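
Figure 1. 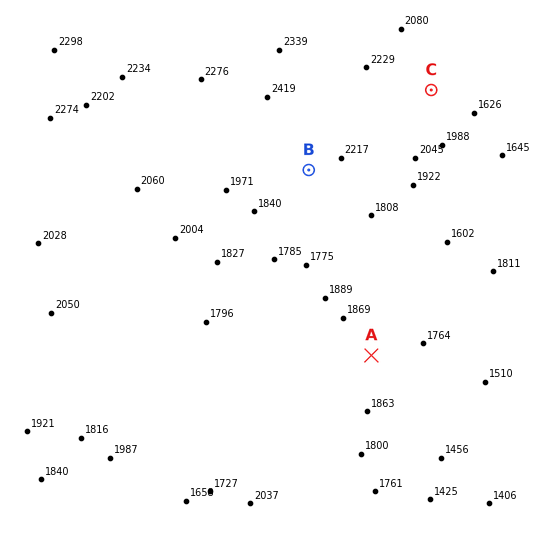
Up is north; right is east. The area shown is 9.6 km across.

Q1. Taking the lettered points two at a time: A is below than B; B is above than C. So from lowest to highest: A C B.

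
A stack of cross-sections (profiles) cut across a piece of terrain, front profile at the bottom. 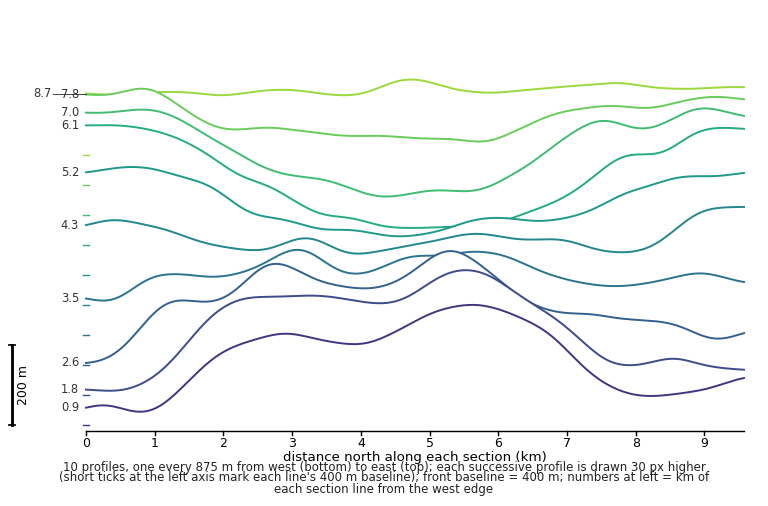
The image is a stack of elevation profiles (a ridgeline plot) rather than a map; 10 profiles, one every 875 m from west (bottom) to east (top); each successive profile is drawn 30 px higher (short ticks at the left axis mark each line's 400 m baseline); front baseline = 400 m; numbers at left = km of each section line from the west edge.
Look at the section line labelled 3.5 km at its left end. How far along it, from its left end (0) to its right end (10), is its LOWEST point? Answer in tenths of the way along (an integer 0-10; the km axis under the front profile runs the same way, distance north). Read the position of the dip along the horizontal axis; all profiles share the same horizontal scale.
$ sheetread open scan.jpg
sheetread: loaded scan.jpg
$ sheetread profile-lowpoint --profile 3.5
0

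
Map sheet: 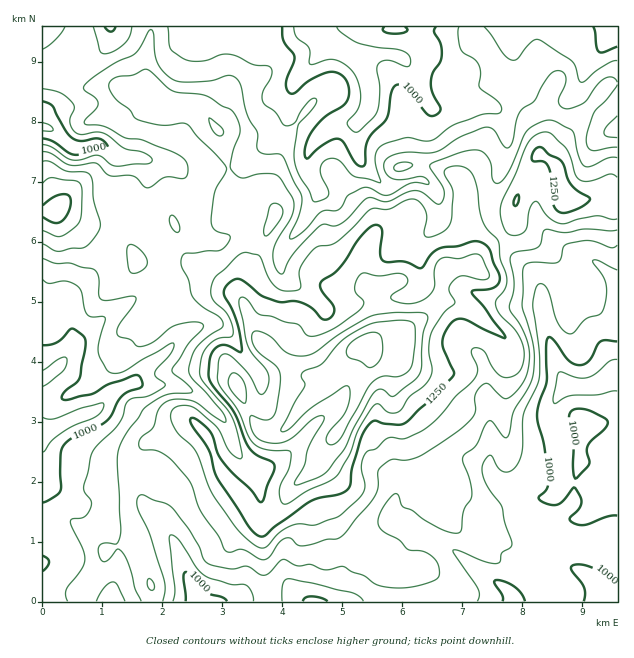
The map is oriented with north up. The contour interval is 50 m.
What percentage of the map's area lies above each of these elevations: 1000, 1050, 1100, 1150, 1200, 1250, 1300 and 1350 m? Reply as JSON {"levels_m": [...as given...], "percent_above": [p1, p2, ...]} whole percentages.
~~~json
{"levels_m": [1000, 1050, 1100, 1150, 1200, 1250, 1300, 1350], "percent_above": [90, 73, 54, 35, 24, 14, 8, 5]}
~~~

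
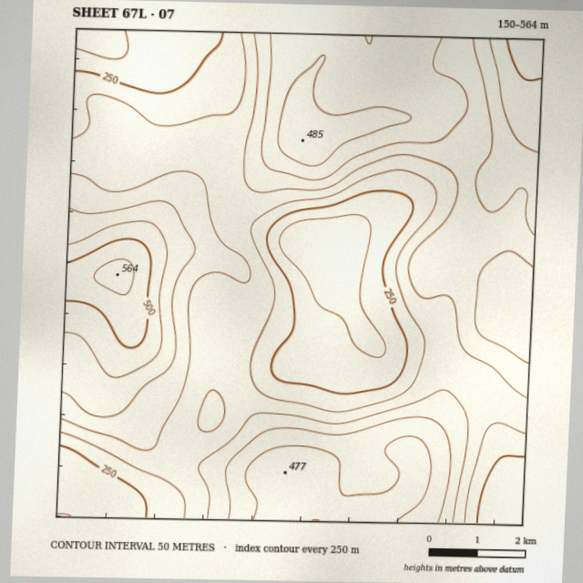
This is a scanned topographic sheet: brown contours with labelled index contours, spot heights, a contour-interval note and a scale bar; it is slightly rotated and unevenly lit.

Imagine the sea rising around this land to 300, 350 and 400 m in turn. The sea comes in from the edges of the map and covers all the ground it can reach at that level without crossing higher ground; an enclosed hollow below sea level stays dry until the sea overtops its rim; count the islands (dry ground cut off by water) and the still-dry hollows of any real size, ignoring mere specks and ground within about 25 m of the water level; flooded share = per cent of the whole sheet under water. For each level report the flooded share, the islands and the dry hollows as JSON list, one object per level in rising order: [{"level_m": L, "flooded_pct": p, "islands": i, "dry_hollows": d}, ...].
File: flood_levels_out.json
[{"level_m": 300, "flooded_pct": 14, "islands": 0, "dry_hollows": 1}, {"level_m": 350, "flooded_pct": 52, "islands": 0, "dry_hollows": 0}, {"level_m": 400, "flooded_pct": 70, "islands": 0, "dry_hollows": 0}]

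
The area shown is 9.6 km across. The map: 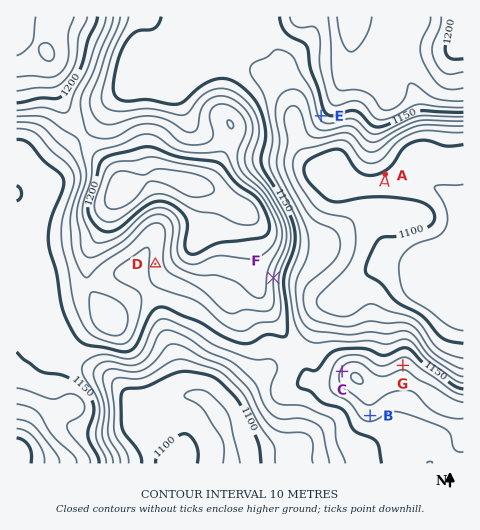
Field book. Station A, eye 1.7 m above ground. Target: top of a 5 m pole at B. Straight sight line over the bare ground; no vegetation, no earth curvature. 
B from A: hidden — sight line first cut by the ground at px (374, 353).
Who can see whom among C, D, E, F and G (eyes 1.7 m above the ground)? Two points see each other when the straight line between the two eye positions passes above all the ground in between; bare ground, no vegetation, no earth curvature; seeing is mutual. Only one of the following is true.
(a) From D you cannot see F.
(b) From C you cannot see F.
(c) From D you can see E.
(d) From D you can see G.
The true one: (a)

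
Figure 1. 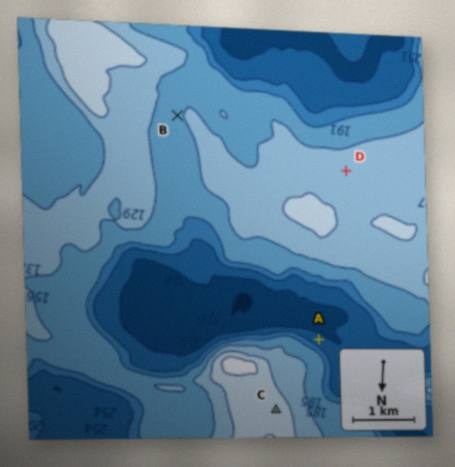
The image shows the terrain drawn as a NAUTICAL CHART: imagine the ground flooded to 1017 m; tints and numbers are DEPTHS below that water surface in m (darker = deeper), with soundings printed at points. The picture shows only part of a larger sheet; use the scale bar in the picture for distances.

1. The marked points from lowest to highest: A B D C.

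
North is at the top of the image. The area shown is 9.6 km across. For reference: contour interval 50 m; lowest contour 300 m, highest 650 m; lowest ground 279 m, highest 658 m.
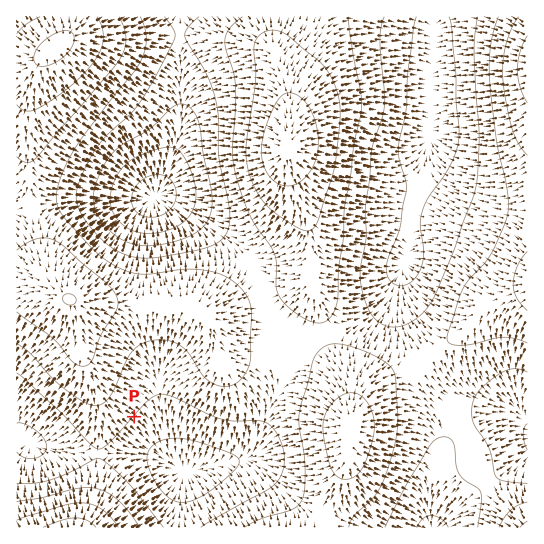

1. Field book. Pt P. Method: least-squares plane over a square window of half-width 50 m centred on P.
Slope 5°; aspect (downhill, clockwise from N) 132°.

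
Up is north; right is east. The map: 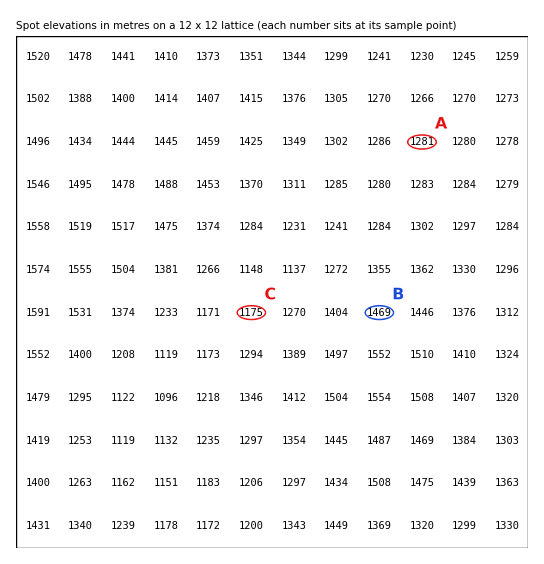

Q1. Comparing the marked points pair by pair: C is lower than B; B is higher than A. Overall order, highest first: B A C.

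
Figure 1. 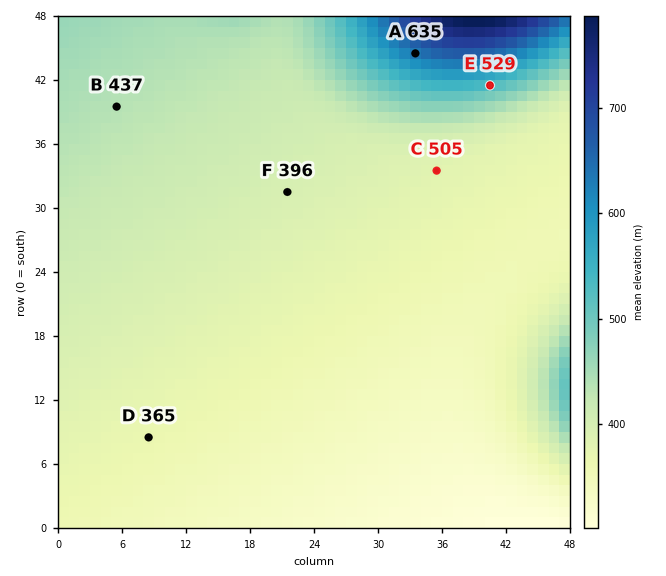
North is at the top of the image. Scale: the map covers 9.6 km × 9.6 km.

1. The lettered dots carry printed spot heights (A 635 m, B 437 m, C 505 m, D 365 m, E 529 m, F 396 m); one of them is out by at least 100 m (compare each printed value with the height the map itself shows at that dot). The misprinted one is C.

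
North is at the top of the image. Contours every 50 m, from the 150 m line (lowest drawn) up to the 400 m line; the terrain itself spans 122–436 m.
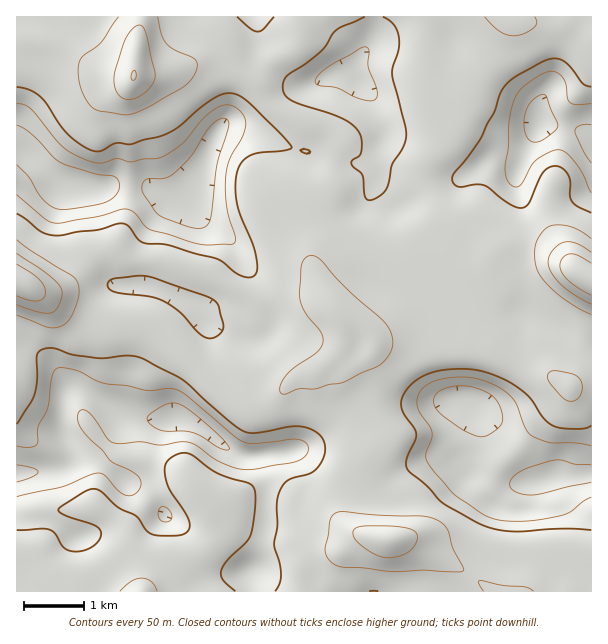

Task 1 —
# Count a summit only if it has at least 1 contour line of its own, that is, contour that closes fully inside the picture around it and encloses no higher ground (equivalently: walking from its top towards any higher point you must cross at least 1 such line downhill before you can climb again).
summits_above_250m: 4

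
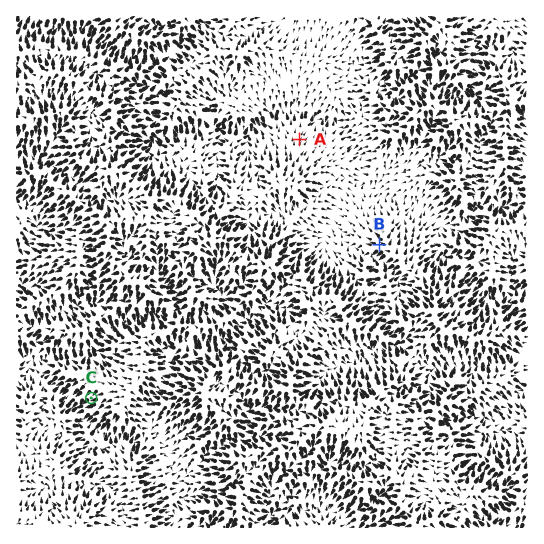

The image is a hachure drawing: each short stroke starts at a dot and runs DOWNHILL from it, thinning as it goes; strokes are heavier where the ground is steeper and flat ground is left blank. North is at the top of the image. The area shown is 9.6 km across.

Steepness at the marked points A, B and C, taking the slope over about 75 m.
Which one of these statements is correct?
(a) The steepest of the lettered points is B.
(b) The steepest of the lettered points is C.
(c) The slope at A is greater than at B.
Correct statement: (b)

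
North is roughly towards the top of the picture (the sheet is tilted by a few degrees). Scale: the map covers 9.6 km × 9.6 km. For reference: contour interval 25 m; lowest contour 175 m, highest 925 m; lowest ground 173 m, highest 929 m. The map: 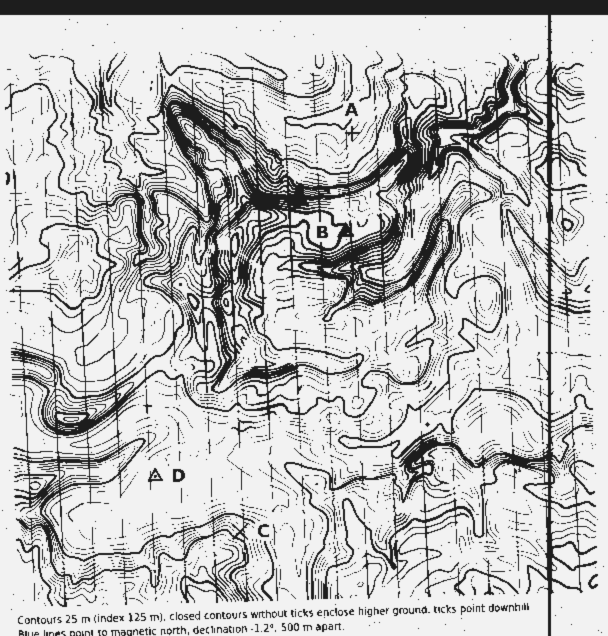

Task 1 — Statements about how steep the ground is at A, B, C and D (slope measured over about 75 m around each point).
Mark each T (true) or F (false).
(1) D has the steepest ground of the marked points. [F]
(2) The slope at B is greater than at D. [T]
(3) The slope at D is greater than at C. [F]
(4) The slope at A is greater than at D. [T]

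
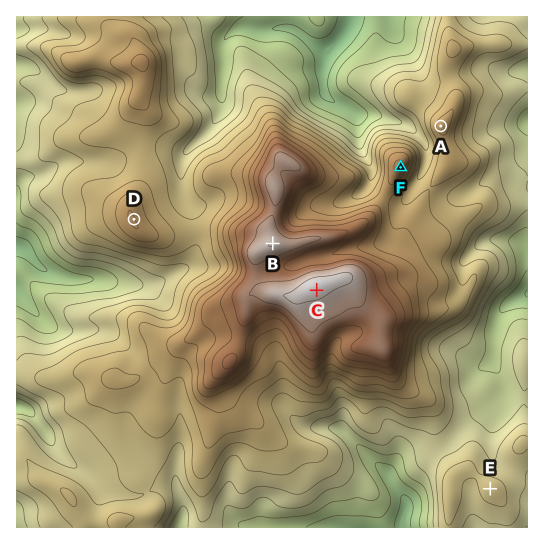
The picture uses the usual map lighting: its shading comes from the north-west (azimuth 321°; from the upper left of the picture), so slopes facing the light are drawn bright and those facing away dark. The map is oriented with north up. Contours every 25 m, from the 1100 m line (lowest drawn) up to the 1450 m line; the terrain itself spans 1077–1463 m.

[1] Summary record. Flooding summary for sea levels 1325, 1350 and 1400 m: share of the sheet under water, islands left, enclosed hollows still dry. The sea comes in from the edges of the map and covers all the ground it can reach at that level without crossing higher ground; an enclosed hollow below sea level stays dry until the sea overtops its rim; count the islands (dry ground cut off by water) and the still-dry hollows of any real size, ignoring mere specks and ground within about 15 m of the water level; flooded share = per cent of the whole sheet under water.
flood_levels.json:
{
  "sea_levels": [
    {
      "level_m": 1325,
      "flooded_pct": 86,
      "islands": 2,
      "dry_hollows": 0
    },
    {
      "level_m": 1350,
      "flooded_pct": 89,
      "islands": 1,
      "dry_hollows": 0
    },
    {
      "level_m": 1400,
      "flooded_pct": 94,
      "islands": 1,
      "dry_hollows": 0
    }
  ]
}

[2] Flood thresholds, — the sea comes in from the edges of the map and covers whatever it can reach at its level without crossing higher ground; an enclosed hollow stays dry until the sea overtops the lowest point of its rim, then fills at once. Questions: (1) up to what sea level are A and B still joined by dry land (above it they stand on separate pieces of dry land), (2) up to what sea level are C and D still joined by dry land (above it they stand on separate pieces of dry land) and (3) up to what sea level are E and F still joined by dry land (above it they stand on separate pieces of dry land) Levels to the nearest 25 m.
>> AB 1275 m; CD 1250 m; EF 1200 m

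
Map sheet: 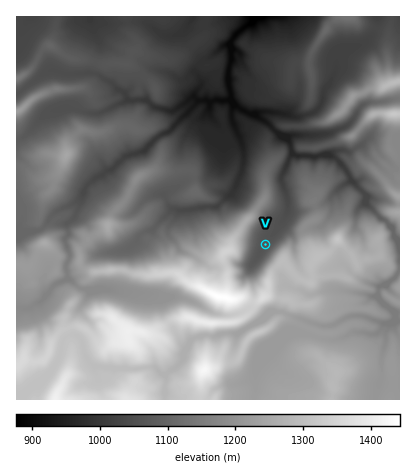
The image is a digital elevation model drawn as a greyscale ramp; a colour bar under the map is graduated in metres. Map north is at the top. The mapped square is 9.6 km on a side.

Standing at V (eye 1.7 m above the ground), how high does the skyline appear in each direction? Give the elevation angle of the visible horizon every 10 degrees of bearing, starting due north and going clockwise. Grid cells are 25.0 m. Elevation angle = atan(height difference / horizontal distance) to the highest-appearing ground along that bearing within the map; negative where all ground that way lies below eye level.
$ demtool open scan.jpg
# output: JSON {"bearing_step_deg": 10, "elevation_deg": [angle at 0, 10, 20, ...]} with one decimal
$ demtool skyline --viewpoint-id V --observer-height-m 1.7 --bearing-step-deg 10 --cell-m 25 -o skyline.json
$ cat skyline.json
{"bearing_step_deg": 10, "elevation_deg": [5.8, 2.8, 0.6, 2.2, 2.8, 3.1, 6.0, 7.6, 10.1, 14.3, 19.0, 22.4, 24.3, 24.8, 24.3, 22.8, 21.1, 19.5, 16.5, 12.2, 12.7, 13.3, 12.7, 13.1, 13.1, 17.2, 18.5, 17.9, 16.9, 16.8, 16.2, 15.3, 14.5, 13.5, 10.8, 7.2]}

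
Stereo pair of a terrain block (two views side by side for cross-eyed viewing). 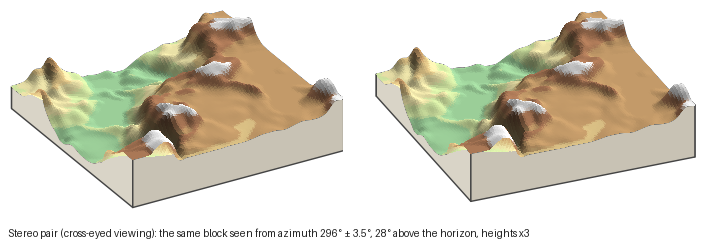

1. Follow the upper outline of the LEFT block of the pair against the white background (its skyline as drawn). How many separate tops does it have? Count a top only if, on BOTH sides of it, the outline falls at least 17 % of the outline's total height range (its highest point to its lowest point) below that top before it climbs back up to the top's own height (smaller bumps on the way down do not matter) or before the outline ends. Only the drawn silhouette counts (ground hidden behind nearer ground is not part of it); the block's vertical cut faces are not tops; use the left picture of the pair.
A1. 2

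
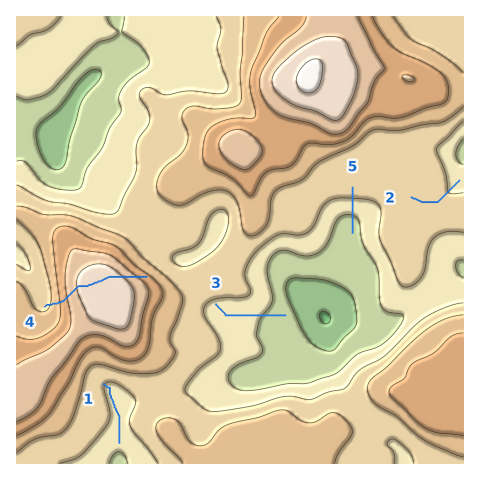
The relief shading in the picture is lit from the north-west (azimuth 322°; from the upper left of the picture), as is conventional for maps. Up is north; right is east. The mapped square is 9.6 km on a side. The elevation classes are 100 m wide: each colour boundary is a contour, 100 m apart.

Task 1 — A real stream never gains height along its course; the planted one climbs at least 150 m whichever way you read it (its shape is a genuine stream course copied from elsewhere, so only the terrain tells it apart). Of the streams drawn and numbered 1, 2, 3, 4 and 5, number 4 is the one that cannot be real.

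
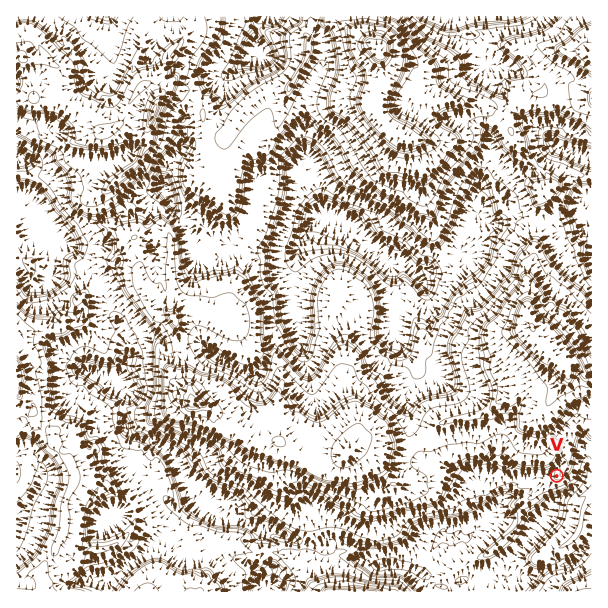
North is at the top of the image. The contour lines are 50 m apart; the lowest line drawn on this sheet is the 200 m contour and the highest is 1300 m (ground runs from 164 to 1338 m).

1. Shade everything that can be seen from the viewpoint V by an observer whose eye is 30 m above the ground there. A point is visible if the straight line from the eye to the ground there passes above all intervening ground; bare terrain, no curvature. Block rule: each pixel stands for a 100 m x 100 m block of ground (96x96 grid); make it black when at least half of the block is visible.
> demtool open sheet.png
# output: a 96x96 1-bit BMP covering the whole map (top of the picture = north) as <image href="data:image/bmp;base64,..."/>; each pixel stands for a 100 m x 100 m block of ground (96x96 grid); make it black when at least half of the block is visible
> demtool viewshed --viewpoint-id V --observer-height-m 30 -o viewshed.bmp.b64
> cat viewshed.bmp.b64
<image width="96" height="96" href="data:image/bmp;base64,Qk2+BAAAAAAAAD4AAAAoAAAAYAAAAGAAAAABAAEAAAAAAIAEAAATCwAAEwsAAAIAAAAAAAAA////AAAAAAAAAAAB/AAf//+f8/gAAAAD/AB///+H8f4AAAA3/AB////D8P8AAAD1/gH//+fh8D8AAAAD/AH/8D/g8AcAAAAAGIP/f//wfwMAAAAAAD//D//+P4EAAAAAAA/+Af/jv/AAAAAAAAAAD//g//gAAAAAAAAAP//gf/wAAAAAAAAAP4/wP/4AAAAAAAAAD8H4H/4AAAAAAAAAB/AwAf4AAAAAAAAAAA9wAD4AAAAAAAAAAA/8AB8AAAAAAAAAAgf+Dx8AAAAAAAAAAQP/B48AAAAAAAAAgQP/3+AAAAAAAAAA/QH//8AAAAAAAAAAPAH//+AAAAAAAAAADgP4f/AAAAAAAAAABgHgT/AAAAAAAAAABgB0AHAAAAAAAAAAAgAAADAAAAAAAAAAAgAAACAAAAAAAAAABgAAAAAAAAAAAAAABgAAAQAAAAAAAAAABAAAAcAAAAAAAAAAAAAAAGAAAAAAAAAAAAAAADAAAAAAAAAAAAAAABAAAAAAAAAAAAAAAAgAAAAAAAAAAAAAAAYAAAAAAAAAAAAAAAEAAAAAAAAAAAAAAAAAAAAAAAAAAAAAABoAAAAAAAAAAAAAABIAAAAAAAAAAAAAAAQAAAAAAAAAAAAAAAAAAAAAAAAAAAAAAAAAAAAAAAAAAAAAAAAAAAAAAAAAAAAAAAAAAAAAAAAAAAAAAAAAAAAAAAAAAAAAAAAAAAAAAAAAAAAAAAAAAAAAAAAAAAAAAAAAAAAAAAAAAAAAAAAAAAAAAAAAAAAAAAAAAAAAAAAAAAAAAAAAAAAAAAAAAAAAAAAAAAAAAAAAAAAAAAAAAAAAAAAAAAAAAAAAAAAAAAAAAAAAAAAAAAAAAAAAAAAAAAAAAAAAAAAAAAAAAAAAAAAAAAAAAAAAAAAAAAAAAAAAAAAAAAAAAAAAAAAAAAAAAAAAAAAAAAAAAAAAAAAAAAAAAAAAAAAAAAAAAAAAAAAAAAAAAAAAAAAAAAAAAAAAAAAAAAAAAAAAAAAAAAAAAAAAAAAAAAAAAAAAAAAAAAAAAAAAAAAAAAAAAAAAAAAAAAAAAAAAAAAAAAAAAAAAAAAAAAAAAAAAAAAAAAAAAAAAAAAAAAAAAAAAAAAAAAAAAAAAAAAAAAAAAAAAAAAAAAAAAAAAAAAAAAAAAAAAAAAAAAAAAAAAAAAAAAAAAAAAAAAAAAAAAAAAAAAAAAAAAAAAAAAAAAAAAAAAAAAAAAAAAAAAAAAAAAAAAAAAAAAAAAAAAAAAAAAAAAAAAAAAAAAAAAAAAAAAAAAAAAAAAAAAAAAAAAAAAAAAAAAAAAAAAAAAAAAAAAAAAAAAAAAAAAAAAAAAAAAAAAAAAAAAAAAAAAAAAAAAAAAAAAAAAAAAAAAAAAAAAAAAAAAAAAAAAAAAAAAAAAAAAAAAAAAAAAAAAAAAAAAAAAAAAAAAAAAAAAAAAAAAAAAAAAAAAAAAAAAAAAAAAAAAAAAAAAAAAAAAAAAAAAAAAAAAAAAAAAAAAAAAAAAAAAAAAAAAAAAAAAAAAAAAAAAAAAA="/>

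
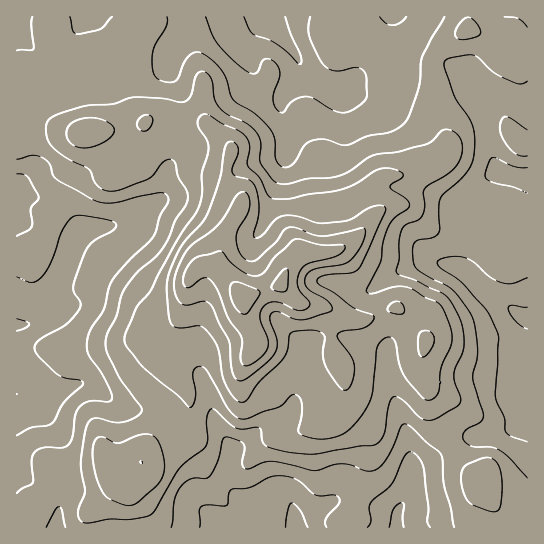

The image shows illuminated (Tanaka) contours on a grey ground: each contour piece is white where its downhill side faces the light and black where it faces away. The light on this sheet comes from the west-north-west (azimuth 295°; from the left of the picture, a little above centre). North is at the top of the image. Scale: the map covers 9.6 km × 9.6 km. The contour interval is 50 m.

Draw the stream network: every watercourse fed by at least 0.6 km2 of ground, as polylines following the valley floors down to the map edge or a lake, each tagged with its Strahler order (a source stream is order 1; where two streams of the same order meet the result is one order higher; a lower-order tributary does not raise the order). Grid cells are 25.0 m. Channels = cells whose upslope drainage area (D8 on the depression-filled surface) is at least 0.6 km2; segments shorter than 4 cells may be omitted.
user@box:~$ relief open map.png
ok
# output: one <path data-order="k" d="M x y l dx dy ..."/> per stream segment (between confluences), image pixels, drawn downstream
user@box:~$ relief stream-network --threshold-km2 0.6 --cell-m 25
<path data-order="1" d="M121 527l17 0"/><path data-order="2" d="M219 527l6 0"/><path data-order="2" d="M397 515l0 12"/><path data-order="1" d="M58 514l0 13-1 0"/><path data-order="1" d="M205 513l14 14"/><path data-order="1" d="M197 501l16 16 6 10"/><path data-order="2" d="M290 501l3 6 0 4 1 2 1 12 2 1"/><path data-order="1" d="M335 497l-8 8-10 5-3 0-9 4-8 8 0 4"/><path data-order="2" d="M410 482l0 7-3 5 0 3-8 10-1 3 0 4-1 1"/><path data-order="1" d="M411 473l0 8-1 1"/><path data-order="1" d="M527 457l0-31"/><path data-order="2" d="M230 455l-1 12-2 2 0 13 3 5 9 10 46-2 5 6"/><path data-order="1" d="M486 435l16-2 16-7 9 0"/><path data-order="2" d="M527 426l0-35"/><path data-order="1" d="M47 419l-2-10-3-6-8-8-3 0-1-1-13 0"/><path data-order="1" d="M129 411l-7-2-17-16-14-8-17 0-9 4-12 1-2 1-6 0-2 2-26 0 0 1"/><path data-order="2" d="M202 377l7 16 4 24 5 10 8 11 4 8 0 9"/><path data-order="2" d="M202 367l0 10"/><path data-order="1" d="M527 366l0-4"/><path data-order="1" d="M203 362l0 4-1 1"/><path data-order="1" d="M387 355l0 15 2 1 0 7 1 1 1 10 2 1 1 9 3 4 1 7 3 4 2 11 2 1 0 4 1 1 0 6 1 1 2 19 1 1 0 24"/><path data-order="1" d="M302 346l0 13-3 6 0 4-2 6 0 22-2 1 0 5-4 10-6 6-8 2-2 1-4 0-5 3-19 18-4 3-2 0-6 3-5 6"/><path data-order="1" d="M202 327l0 40"/><path data-order="2" d="M47 314l-4 4-6 4-3 0-1 1-7 0-1 2-8 0"/><path data-order="1" d="M54 307l-7 7"/><path data-order="1" d="M330 282l5 0 2 1 2 0 18 8 10 0 8-5 6-5 13-8 3 0 4-3 6-1 11-6 5 0 2-1 12 0"/><path data-order="2" d="M437 262l14 3 14 5 22 21 12 8 18 15 8 4 2 0 0 1"/><path data-order="1" d="M429 258l8 4"/><path data-order="1" d="M255 238l6-8 2-5 0-3 3-4 0-3 3-4 1-8 1-1 0-4 2-1 0-4 5-11 1-7 3-5 1-9 3-6 0-4 1-1 0-8 2-1 0-19-3-3-4-8 0-13 16-17 3-6 0-9"/><path data-order="2" d="M78 237l-5 8-2 6-2 4 0 3-16 32 0 3-2 1 0 11-4 9"/><path data-order="2" d="M95 227l-2 0-8 4-7 6"/><path data-order="1" d="M106 227l-11 0"/><path data-order="2" d="M126 222l-8 1-1 2-12 0-2 1-6 0-2 1"/><path data-order="1" d="M135 222l-9 0"/><path data-order="2" d="M155 203l-13 11-16 8"/><path data-order="1" d="M167 203l-10 0"/><path data-order="1" d="M162 199l-5 4"/><path data-order="1" d="M437 197l5 2 13 0 4-4 15-9 9-8 10-4 12 0"/><path data-order="2" d="M505 174l8 1 1 2 8 0 1 1 4 0"/><path data-order="1" d="M95 171l-2 0-23 23 0 17 7 8 0 3 1 1 0 14"/><path data-order="1" d="M167 171l0 15-1 1 0 3-3 5-8 8"/><path data-order="1" d="M379 107l-9-9-27 0-1-1"/><path data-order="1" d="M343 105l-17-18"/><path data-order="2" d="M342 97l-12-8"/><path data-order="1" d="M382 97l-40 0"/><path data-order="2" d="M330 89l-4-2"/><path data-order="2" d="M326 87l-13-10-2 0-10-11"/><path data-order="1" d="M54 79l-1-6-7-11-29-29 0-16"/><path data-order="1" d="M355 79l-12 8-2 0-2 2-9 0"/><path data-order="1" d="M471 78l0 16 12 24 2 15 1 1 0 7 1 1 0 4 2 1 1 7 7 13 8 7"/><path data-order="1" d="M97 75l-4 0 0-1-14-13-1-3 0-4-1-1 0-22 4-4 2-5 0-3 2-2 1 0"/><path data-order="1" d="M171 71l-1-1 0-13"/><path data-order="1" d="M251 66l-2-5 0-19 16-16 0-5-4-4"/><path data-order="2" d="M301 66l0-3-8-13-23-24 0-1-8-8-1 0"/><path data-order="2" d="M170 57l0-3 3-5 2-3 3-7 4-5 0-3 3-4 1-10 1 0"/><path data-order="1" d="M397 17l-4 0"/>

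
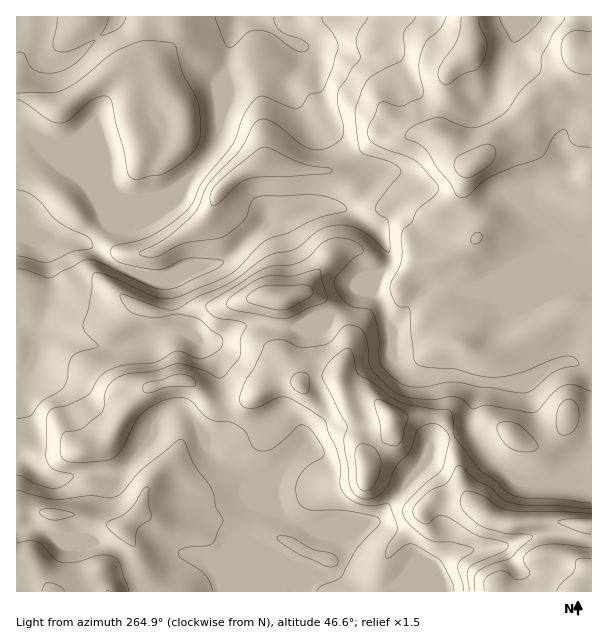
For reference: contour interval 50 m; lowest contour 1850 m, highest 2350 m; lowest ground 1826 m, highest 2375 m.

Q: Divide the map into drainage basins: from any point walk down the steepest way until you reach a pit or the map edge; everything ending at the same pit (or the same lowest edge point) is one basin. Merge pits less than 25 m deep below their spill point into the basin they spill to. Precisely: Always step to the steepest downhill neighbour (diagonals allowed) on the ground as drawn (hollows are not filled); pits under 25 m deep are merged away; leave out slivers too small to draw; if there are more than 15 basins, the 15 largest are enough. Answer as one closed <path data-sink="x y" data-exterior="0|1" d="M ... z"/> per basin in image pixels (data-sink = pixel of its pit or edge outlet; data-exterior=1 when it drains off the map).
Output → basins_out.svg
<path data-sink="17 237" data-exterior="1" d="M591 54l-12 1-8 13-17 18-24 16-10 17 0 15-5 6-24 11-17 13-6 0-21-24-16-7-14 0-18 6-21-3-22 22-18 12-33 0-24-4-24 0-18 8-22 20-9 22-7 7-37 24-14 6-30 0-6-3-28-30-42-39-15-9-12-2-1 340 22 1 10 3 23 0 52 14 11 18 4 14-9 5-25 6-4 4 0 6 7 11 484 0z"/><path data-sink="236 17" data-exterior="1" d="M470 16l-293 0 1 22-21 25-1 12 26 36 2 24-5 9-36 0-3-3-6-15-2-16 2-30-5-6-9-2-16 6-42 30-9 0-21-10-15-1-1 73 13 2 15 9 42 39 28 30 6 3 35-1 46-29 7-7 9-22 16-16 15-9 9-3 24 0 24 4 33 0 18-12 22-22 21 3 18-6 14 0 10 5-1-9 8-19-2-35 12-14 14-10 2-4z"/><path data-sink="509 17" data-exterior="1" d="M591 16l-121 1 4 30-2 4-14 10-12 14 2 35-8 19 2 8 15 13 11 14 6 0 17-13 24-11 5-6 0-15 10-17 24-16 17-18 8-13 13-2z"/><path data-sink="17 17" data-exterior="1" d="M176 16l-159 0-1 80 16 2 21 10 9 0 51-35 13 0 9 7 8-2 13 0 1-15 21-25z"/><path data-sink="17 530" data-exterior="1" d="M38 511l-22 1 0 48 14-1 21 33 54 0 1-2-6-9 0-6 4-4 16-3 18-8-4-14-11-18-43-12-32-2z"/>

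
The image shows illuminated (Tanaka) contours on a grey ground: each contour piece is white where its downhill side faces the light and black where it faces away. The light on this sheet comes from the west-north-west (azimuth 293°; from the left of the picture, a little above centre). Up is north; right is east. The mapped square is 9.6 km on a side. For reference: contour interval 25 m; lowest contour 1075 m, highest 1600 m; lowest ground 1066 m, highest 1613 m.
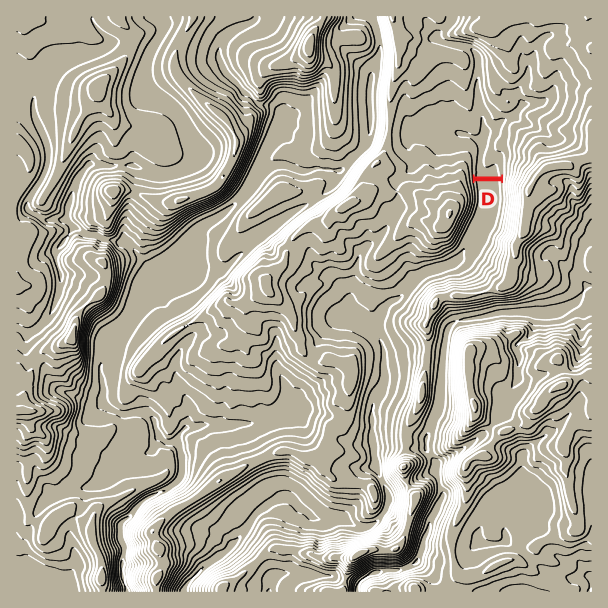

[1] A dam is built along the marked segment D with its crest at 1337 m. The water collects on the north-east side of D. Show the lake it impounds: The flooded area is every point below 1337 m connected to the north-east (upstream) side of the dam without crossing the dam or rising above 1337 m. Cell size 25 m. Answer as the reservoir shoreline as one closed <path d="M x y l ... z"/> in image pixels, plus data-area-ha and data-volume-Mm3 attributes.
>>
<path d="M479 97l-3 2 0 24-2 4-4 0-2-1-4-2-4-4 0-1-4-4-1 0-2-1-10 0-5 2-3 0-1 2-8 3-4 4 0 1 6 6 1 0 2 1 7 0 2 2 0 6 3 3 12 0 1 1 8 0 1-1 2 0 1 1 2 0 4 4 0 1 1 2 0 9-1 1 0 14 27 0 1 0 0-14-2-1 0-2-2-2-7 1-3-2 0-3 2-1 0-5 2-1 0-6 4-8 0-6-6-3 0-1-2-2 0-3-1-1 0-3-5-6-1-8-2-2z" data-area-ha="68" data-volume-Mm3="5.99"/>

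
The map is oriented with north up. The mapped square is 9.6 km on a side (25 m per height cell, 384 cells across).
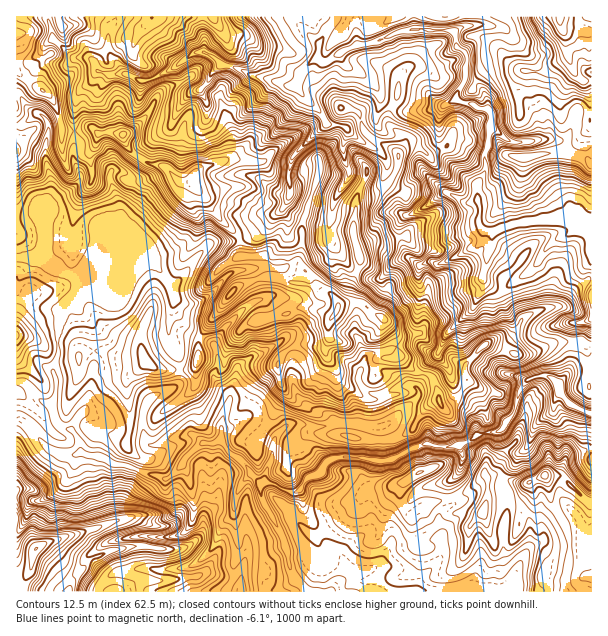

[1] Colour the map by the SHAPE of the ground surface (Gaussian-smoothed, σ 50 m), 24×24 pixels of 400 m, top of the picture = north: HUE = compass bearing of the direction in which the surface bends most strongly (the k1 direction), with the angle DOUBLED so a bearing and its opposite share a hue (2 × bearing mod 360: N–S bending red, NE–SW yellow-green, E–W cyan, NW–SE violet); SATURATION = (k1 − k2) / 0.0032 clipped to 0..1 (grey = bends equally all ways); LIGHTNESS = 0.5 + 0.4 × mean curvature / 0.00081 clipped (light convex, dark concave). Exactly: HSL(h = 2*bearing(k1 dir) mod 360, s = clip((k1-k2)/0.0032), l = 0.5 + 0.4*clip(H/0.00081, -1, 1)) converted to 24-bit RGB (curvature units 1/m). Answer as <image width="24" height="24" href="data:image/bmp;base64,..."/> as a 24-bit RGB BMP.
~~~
<image width="24" height="24" href="data:image/bmp;base64,Qk32BgAAAAAAADYAAAAoAAAAGAAAABgAAAABABgAAAAAAMAGAAATCwAAEwsAAAAAAAAAAAAAxYl4QGNiz4psIUxAkpFdoHBOsZw9x2nGT5mWsZd5aHaPbz6CnJtuaYeCfYhyjHN0hW9rlGpoh41hgX1lV3twcLVoj6N2aJGG2nyqbVuSaYhRvEjhbGvgdoDera7yIJ9Cs1tXo2Fwdp57ZDV/jJCGf3B+jn14ZX55lpGCaHyExIqGXkmQeKNbOXpenXtzoJF5JdCyrYni5db14o3xnKUNSaMBANIB8V6PN1aCpGeZdE6dVZKwinWKinuAcoh8fmB/m55yXnNsvYhtWr5jqlK4S2OPeJ1ql4FxKmcLLoE+VDQ/lJ9hnaTkwbjw1CN6eymoslpuZMdZUxqCjs3ZqmygkYuagneKkmyJe66Zf3yuTnyJ2LeoRUB5l1hUc6NqtmSx1eX2Xi6MQWRJaJFesaOBVzQjeYUxkEh8s5WILbQsdw5YeJMTGnw4sl1qjaa/t7Li2nm1RoAvJB+l0sKYLFK37tb1kdrUOOTYtF5BZUNGcXVJYk0wkHAkbpnGVZuqTap8t2d6mCBkLa3AzJWSKzCkMHEAOjAAHDMAGa0G79L5DQB48vLZKpBaHkgt/OXLcy11j0dTmKZse1ebiZusu72NfkJNeYlWimA6JHBtnLeggECenqJjtlu0s7Xoparjx67h/1BsMx4ACnAAHTMA9wB2DK+Sx5I6x2ylaJKBlEyQYKRie2hlsLJ7RlSRyZe5YZxcQV12k5B0jlNilJw8nphCiYk4fo5MSYBKmzxZp7ne2YbThLPrADMy8tayH3hKSR8IiFFTSXaduZmHXmCCu6ePX1Y+NWIw3MmrMjdkdEdhqEVYR7PZoou3pdG0Xk66cHO3LEhor+CixzeslNTemDb/WLYHKQYt5uzbXaRyOD9xuracX2qEiHaPsM3TU1Gw68/BmzHBGE5Pq+HKaESWqoZvtLpDMmVXuHOPr+XaOxF77aC8lT4kuRZNX57fP6qoYsFMkaPDSVqTnaiQcW2IenaPrat+UUxs0oJPOhtw3J/PLH4td3IwuXlrrNeFhy+bbMhMwSigAYxbKp6U99T0iYPigkSBg5DPqrTglmVed1t0cIFqbo5tUmdx1LeuSVd1VkOU8KObH59cw53PdGzBcbKmy5moZ6/I2vHwMCd+46bHEnNfPGYswkRy7L/j3zBABoUgk3yQh4CbdHuDf357ZXZ3prZ9Uzhm1kK1MPg7yozdRnM3WqZReryiib7WZ85ToUM2LCxdzaOPZopPIjdTT349bXdPtZhjtD55g39reWppgoZyf39/f39/cYFmnl+AIWJa9qvUprM0dqjBh6C4XMRuSiA74cGIG3cuUB4MeJUG0FyILj50vI+POHJQtKGQVY9vdJGIenSDjpWEeHl+f39/cl1tg39ccIE2ICoPgM1nvWmXrnZOiVE/WTRo0OmskWS5m5/YhZvMM5GWPkJ0f5+W0aXOTJeBoFmHhoxpbm58moJjXm1Xc11hb09hkVlfzMV4gOfDX39YN3M8yFSwvZFRO1eQyNdhXlQjaagO3J/NVGyjlEGTZnY4SForhnZLe2JdaYRDWTk9zmBTYsCRZkB5V1iBoMimpMa5iHqyjYS4h7hpCRoq79i9EDdE7bekbken1e7iBzcDqIQePjRcuoaNfKV+WnBreGdNo9yeMRFoOuyP2rcvfCxSYrjYs+nl3rPcpkiQnlJA2eSiABFl9O/XBg9Q+/fQgxvDeFwe+HIvmiUlFS1urbZxsot8bE1pg8LMyKSeCTzcOjyM1UmPl+y5MI5qf1tIOGY6vYWfvZDK5nnqAIO6q/+YMgOM948PqUnKv4HaiV/VzbzZB0F1/vNVxlAMuWDQsq+Ak7hanPMAK0+3nq3crNPlyFieN3N4SqiLoqpSTLZqkoLSykpraAdrcDUWXdZhULpBkKZdLzCB6+TgPw903pyiiJu/bqqDZ6dwlC+EzvXTJFFTOTtgwM+b5W3sO5aaCjlouN6TcM2SaZBAXzFJVC182eznr3+3pEJblJlmcGofXksCOgoxms2FgWRqn3ptjYJCd7misrFqkV61Km83XyoPHZ8AAGzO8M78LbsJOx4HY08mOWtJWZZ5l35ac0hKf6WIq3yZoLTDDSVx0ICikri0lIa5kF+WlduXfKddzyMybGsnTGyai4nPuYteqog+FTEC0xlCjsPYgcbOeHmoUDyPSpksPqo0ZGaouKnB1pHGKgZNlMOFb6aAZTNBsaNeqJVyvKuGiSS4bWHDUXKPaJOMtY+etomvTDKvrOOzWsdocDdjdV9uZWCTs3aPjXWweKgnWGsTuXsNEp2wZ6VDeUR0uWeys9m1Y3eb"/>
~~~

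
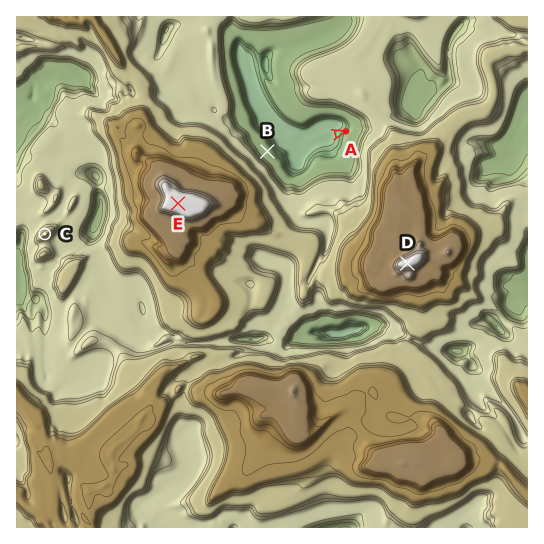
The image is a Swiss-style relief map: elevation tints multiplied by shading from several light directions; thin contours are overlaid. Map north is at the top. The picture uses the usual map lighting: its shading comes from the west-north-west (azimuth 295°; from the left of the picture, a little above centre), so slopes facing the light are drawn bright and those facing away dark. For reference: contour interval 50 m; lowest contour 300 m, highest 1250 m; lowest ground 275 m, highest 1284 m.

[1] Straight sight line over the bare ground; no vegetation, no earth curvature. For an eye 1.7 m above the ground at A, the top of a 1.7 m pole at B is visible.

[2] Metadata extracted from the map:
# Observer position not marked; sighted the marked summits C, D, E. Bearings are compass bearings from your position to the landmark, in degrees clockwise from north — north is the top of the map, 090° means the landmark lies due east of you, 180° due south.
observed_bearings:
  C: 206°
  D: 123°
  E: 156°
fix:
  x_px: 121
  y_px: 77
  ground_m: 780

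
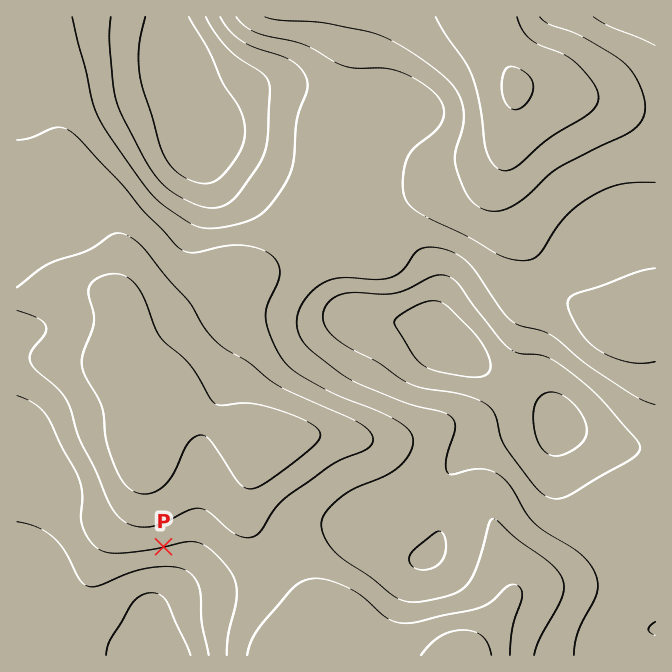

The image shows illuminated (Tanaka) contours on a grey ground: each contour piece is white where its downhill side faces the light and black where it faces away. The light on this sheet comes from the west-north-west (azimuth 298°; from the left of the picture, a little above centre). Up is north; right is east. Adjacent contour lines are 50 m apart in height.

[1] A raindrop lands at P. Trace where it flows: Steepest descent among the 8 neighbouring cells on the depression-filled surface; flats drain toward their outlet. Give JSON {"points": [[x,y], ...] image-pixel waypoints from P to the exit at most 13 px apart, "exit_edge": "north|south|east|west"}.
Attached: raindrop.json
{"points": [[164, 547], [164, 560], [164, 574], [164, 587], [155, 600], [154, 614], [154, 627], [154, 640], [159, 654], [159, 655]], "exit_edge": "south"}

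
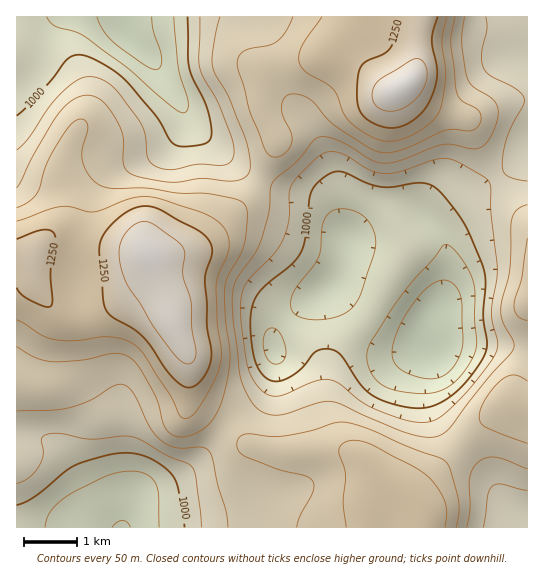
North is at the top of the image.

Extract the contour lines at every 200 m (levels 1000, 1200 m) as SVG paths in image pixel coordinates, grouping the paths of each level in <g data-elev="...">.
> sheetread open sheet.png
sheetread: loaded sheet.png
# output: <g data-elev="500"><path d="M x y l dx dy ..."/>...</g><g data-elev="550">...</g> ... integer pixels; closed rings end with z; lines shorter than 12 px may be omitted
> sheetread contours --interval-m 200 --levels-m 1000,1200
<g data-elev="1000"><path d="M17 505l18-9 30-24 12-8 34-10 23-1 11 3 10 5 11 8 7 8 5 12 7 38"/><path d="M409 407l-23-5-16-8-10-11-18-27-9-6-8-1-8 2-19 20-9 7-10 3-6 0-7-3-6-7-5-9-3-15-2-21 1-15 3-10 9-13 27-22 9-11 6-14 6-49 8-11 14-9 5-1 7 2 21 10 15 4 12 0 26-4 8 1 7 3 11 10 17 24 21 45 3 16-3 36 4 25-4 15-17 24-19 17-18 8z"/><path d="M188 17l1 48 3 12 12 24 5 14 3 19-2 5-3 3-6 3-15 2-12-3-5-6-13-23-31-36-22-15-21-9-8 0-7 4-18 24-23 25-9 8"/></g><g data-elev="1200"><path d="M445 527l2-14-2-11-7-14-9-11-14-10-41-21-9-4-11-2-11 3-4 7 6 24-2 29 3 24"/><path d="M17 320l25 15 12 4 20 2 35-4 12 2 10 4 8 6 6 8 26 40 9 18 3 3 5 0 7-6 8-11 12-22 5-14 1-14-4-28-1-38 3-11 9-20 1-9-1-8-3-7-5-7-7-5-16-7-47-14-19 1-37 14-8-1-16-4-12 0-41 14"/><path d="M322 17l-21 32-2 9 2 8 6 7 19 10 7 6 4 6 7 19 9 11 21 13 15 3 13-2 15-6 14-11 8-11 6-32 0-12-3-26 5-24"/></g>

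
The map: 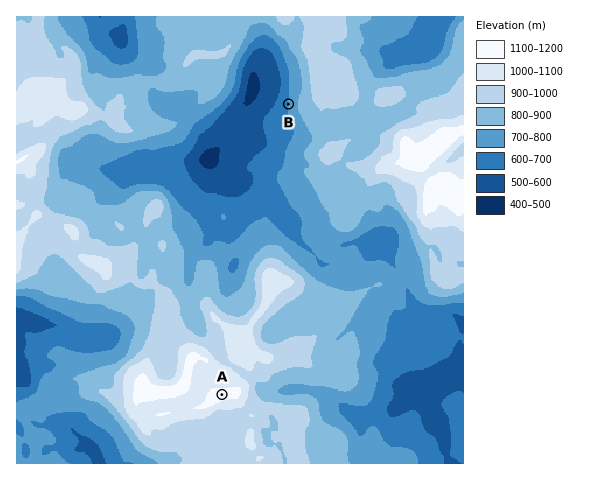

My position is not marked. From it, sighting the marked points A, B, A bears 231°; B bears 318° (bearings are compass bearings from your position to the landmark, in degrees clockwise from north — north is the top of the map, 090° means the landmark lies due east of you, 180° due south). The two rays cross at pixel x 412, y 241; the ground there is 790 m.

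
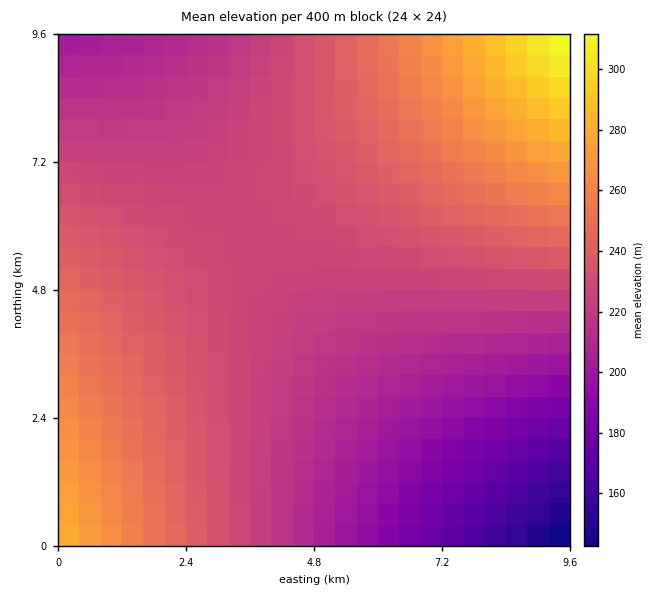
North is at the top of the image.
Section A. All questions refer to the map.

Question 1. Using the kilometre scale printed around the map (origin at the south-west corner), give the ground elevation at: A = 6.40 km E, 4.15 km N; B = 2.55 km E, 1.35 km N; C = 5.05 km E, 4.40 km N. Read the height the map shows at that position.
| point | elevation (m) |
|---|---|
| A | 217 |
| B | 239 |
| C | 222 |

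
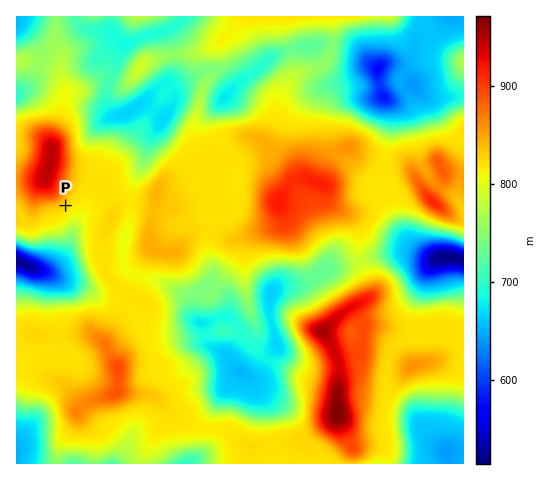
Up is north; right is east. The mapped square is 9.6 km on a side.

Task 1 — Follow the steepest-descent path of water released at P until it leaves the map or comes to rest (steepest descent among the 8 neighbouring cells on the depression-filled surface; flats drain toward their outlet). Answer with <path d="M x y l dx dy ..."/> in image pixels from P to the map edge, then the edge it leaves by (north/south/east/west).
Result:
<path d="M66 206l8 8 0 17-3 5 0 3-2 7-3 7-17 17-14 0-10-6-8-2"/>
exit: west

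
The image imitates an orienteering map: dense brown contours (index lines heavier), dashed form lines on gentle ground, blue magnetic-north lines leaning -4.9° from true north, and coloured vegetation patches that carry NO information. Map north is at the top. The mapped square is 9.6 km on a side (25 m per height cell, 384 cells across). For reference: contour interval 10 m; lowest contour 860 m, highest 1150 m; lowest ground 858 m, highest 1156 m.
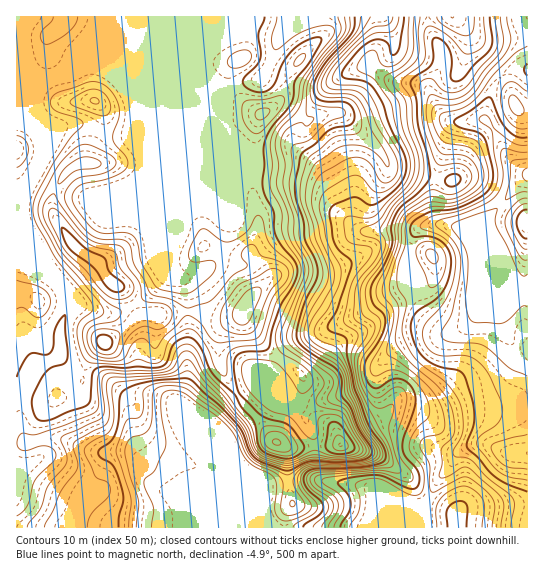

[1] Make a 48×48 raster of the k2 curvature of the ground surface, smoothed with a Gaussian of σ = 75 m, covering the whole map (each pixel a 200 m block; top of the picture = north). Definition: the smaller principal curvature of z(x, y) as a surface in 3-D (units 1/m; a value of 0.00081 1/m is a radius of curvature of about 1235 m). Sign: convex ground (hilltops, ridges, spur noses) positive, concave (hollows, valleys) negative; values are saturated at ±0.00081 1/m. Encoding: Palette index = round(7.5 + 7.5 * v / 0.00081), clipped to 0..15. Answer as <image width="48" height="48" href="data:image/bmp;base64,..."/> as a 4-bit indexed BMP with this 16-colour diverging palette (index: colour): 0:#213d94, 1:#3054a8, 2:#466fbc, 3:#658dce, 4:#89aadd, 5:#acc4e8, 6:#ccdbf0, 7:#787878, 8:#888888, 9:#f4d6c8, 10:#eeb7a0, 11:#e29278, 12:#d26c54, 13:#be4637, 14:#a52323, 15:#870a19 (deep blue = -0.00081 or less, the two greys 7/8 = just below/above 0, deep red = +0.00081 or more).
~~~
<image width="48" height="48" href="data:image/bmp;base64,Qk32BAAAAAAAAHYAAAAoAAAAMAAAADAAAAABAAQAAAAAAIAEAAATCwAAEwsAABAAAAAAAAAAlD0hAKhUMAC8b0YAzo1lAN2qiQDoxKwA8NvMAHh4eACIiIgAyNb0AKC37gB4kuIAVGzSADdGvgAjI6UAGQqHAGZmd3d3dnd3d3d3d0MiNEVnd3dXeHd3Z4h3Z3d3dmd3d3d3dmmYiGZnd3dXiIiHZ4iHZ4eIhmd3d3d3dWmYd2ZmdlVGiIiHd4d3dniIdmd3d3d3dldlVEVWU2dEiJh3Z3d3d2eIZXd3d3d3YzMQAAAAJoljV4d2Z3d4d3eIVnd3d3d0ACIQAAESNXhmRnd2Z3eIh3ZmV3d3d3dQSIqDWJmWVVZnZXdmZmZ4dVVWZ3d3d3cirKp0WbqXVFZmZVVVZmZVVnd2V3d3d3YFiqlkWJh0JGZnh2Z3eGd3d3eGV3dnd2E1VnZFaIZBRnZ4iHd3eGiId4iFWHZndSN3ZlVmaJgyaHZ4h3d3eGeIiIiEaIZnQ1aIdWZ2RGgyaId4h3d3eGeIh4dkZlQzV3d3V3d3ZTUyaJd3d3d3eHd4d4YzMiJFV4d2Z3aIipUjaJh3Z3h3eHd3d2MUZnhkN5h1d2eIeqYjZ3d2Z4h3d3d3dkNndpqDN4dlVneId1MzVndmeIh3d3d3dVm4VYhjNnZVZmZ2VERlRndmd3d3d3d3ZWq4ZXdlR3dodlQ0RneIVXZmZ3d3d3d3ZXmGZnd2V4eJh2ZUVXiJhWZmZnd3eGd2ZWVFd3mGZ3eJh3d1ZlVohlZ3d2d3eGiHZlREV3mGd2eId3d1Z3ZWdlZ3d2d3Z2iXZkV3ZVd2d3eIh2d2d3dlZmZ3Zmd3d3d2VWiJl1Vmd3d4h3h2d3dVVWd4dld3d3dlRXd3h1ZmZnd2d5qGd3dmVGZ4hld3d2ZkV3d3ZlZ3dmd2Z5mHdmd4Y0V4hld3Z3dUeHiIdmd3iHd4dniHdmeJhCaZlld2V3dFiHZ3dmd2iHZ4h2ZmdWeJlhWadFd1Z3VHh2VWZnd2eHdnd2ZmZmZVZjNVRHdleGRoh1VmZnd3d3d3d3eHZmZVVUMiJFdlimSIdVZ3d3d3d3d3eJiGVWaIdlZURDNEemWHVWd3d3d3d3d3d4dlVnd3ZmdWiGVDR2R2VWZnd3d3d3d3d2ZmZ3d3eHZWmYhkNXVXdmZVZ3d3d3d3d2Z2Z3dniXZFmZl2VXVHh3iHZnd3d3d3eId2Z3dnioZUiZl2VYZVeIiIdnd3d3d3eHdmd3dniYdkaId0RpZlZ3d3Z3d3d3d3d2VXd3d3iHdlZ3djWIZ2Z3ZmZ3d3d3d3dlV4dnd3d3d1Z4dUeGZ3ZmZ3Z3d3d3d3d2Rodnd3dmd2VVVFiHdmZmZ3Z3d3d3d3mHVHh4h3d3dkREVXiHdoh4mHZ3d3d3d3iIhUZ5l3eIdEZ2VHmHdnd4qGZ3d3d3d3ZniENXd3d4Y1iHU3l3dmZmZld3d3d3dlVmZkIkZ3VERHmYY1d3d3ZmZnd3d3d3d2VXdmQiRURVZWeIdDVneId3d3d3d3d3eIdWiIdDRVeYdlZ3d1VneHd3d3d3d3d3eIhleId1RFeZdlZ3iWV2eHd3d3d3d3d3dndlZ4eIVEV4dUZ4mXV3eIh3d3d3d3d3d3d2ZniJdVZnZEd3iGV3Z3iHd3d3d3d3d3iGZmVndWmYZGmId2Vw=="/>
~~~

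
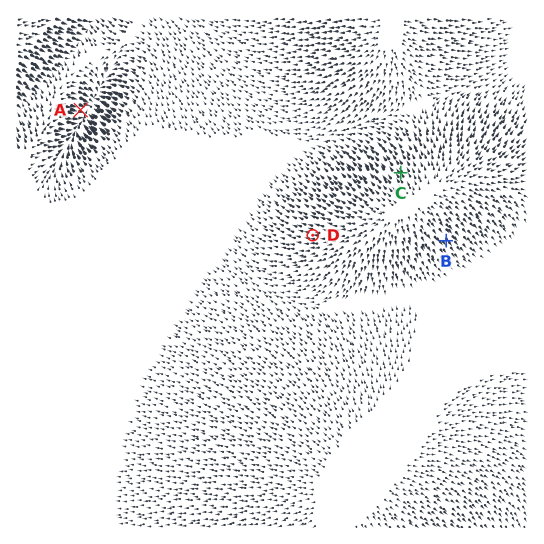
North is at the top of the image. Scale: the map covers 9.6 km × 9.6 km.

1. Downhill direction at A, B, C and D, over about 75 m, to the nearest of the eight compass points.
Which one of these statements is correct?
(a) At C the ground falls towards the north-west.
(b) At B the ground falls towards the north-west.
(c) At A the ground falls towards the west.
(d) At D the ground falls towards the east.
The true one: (a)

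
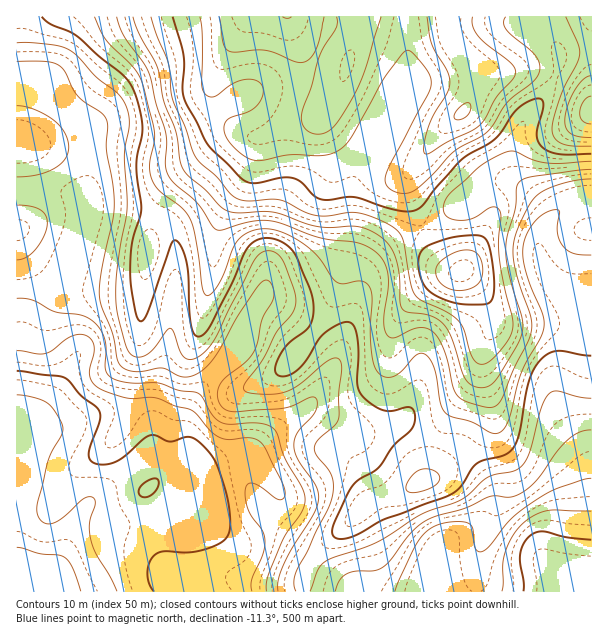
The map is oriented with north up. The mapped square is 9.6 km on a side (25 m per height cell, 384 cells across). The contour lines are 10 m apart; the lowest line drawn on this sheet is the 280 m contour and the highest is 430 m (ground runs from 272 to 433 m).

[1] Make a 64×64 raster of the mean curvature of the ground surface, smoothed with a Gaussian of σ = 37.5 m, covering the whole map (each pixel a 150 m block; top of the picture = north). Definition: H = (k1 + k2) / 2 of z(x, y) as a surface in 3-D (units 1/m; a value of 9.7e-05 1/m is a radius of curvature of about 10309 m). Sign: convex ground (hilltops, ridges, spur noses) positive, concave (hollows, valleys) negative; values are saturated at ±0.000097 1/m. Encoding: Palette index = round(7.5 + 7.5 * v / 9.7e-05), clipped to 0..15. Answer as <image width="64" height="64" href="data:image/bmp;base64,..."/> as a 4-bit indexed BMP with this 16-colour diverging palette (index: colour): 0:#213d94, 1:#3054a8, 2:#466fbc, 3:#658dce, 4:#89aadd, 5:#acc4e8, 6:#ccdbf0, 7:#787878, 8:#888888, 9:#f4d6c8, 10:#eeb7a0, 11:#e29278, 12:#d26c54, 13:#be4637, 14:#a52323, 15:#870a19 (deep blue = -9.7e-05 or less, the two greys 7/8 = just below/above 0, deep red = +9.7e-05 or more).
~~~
<image width="64" height="64" href="data:image/bmp;base64,Qk12CAAAAAAAAHYAAAAoAAAAQAAAAEAAAAABAAQAAAAAAAAIAAATCwAAEwsAABAAAAAAAAAAlD0hAKhUMAC8b0YAzo1lAN2qiQDoxKwA8NvMAHh4eACIiIgAyNb0AKC37gB4kuIAVGzSADdGvgAjI6UAGQqHAHd3QomHd4mqqZiIiYd5z/7aZEV4mXQXdXmqu7qHZnd3d3QFeYd3iaqZmIiZhmeu/9ljNGiZhRV0eaqqmHZmZ3chEkV5mHiJmZmImZl1RHvv2mMzV6qWMnR5qql2VVZmZkeIZXmZiImZmIiJmHUiWc7bhURXm6dAZGm7qGQzRWZmaKl1aJmIiJmYiIiIZCI3rMy5hlaKl0EjaLzJYxJGZ3d4qoZomYiImZh2Z3dlQ0aKve7JdniXMQE2rexzAUZ3d3mrlleZh3eIdUVDRmZmVWec//2naJcwAANq7aQRNoh3eKunZ4mHZnZnd3cleJh1RXrf/9l4mEAAACa9xzE1eHd4q6hmeHd3dnd3dzOKy4QiRoz/+5m7hCIhE3vKYzV4d3eaqWVWeJmWV3d3IpzcgwAjWM/8qt7bqZdCSLyWRXiHZ4mpdDRovMo2d4cErdpiATNGneyq3////IQlnMlmeIdmeJqFRFerzJR3dwe9uEADVlWKuom9///+pTR7yod4h3ZnmphlVnisxHd1CsyVICaYdniHd5rN7u2mNGm6h3iHdmeKqph1RWm1d3BrymMSarqHh2Zniau7u5dWeamHeHZ3Z4mry6dDR5dXUIqXQiWt25mXZWeaqZiZiImqmHd3dnd3d4nN2mQ1iDMFiGQiSM/8uphmZ5qYdmd4q8uHZ3dmd3dlV63slkWJYjeHQhJIzu3Kl2ZneIdlVWet24ZWd2V3d2VEe963VYljSJdCEkeau7qGVWZmZ3ZURpzadVZ3ZXd3ZUNHvLhVeWM4unRERVVniHVWZlRXiGRFnNpkVndmd3ZmVDR5qFRoUjnuuHZlQiNodmeHVEaZhlat2VRWd3d2ZVZlQ0Z2Q1dSOv/rmHZCAViYeJhkRYqoeL3IQ0Z3iFVURXdlRVQyR2M5//26mGMQSLqZqXU0abuqzccyRneJRERFeamGVUNYlja//tzLliAmq6qqhkNHrMzNtzI1Z4lFZmV6zcqYdWrZQlre7v/pQAN6u7uXQzWM3cymISRniWeZhmet3dynau1hAWm9//6DATery6dDI3vu3LcgE1eJiruWQ1i+/8dY76MDAWnf/7YgFJzMp0Ija+/dyDADZ4mau5YgAn3/1zW/+QFgFq7/2VICe9yWMiN77t3bYhRomYmqliAAS//nIp/+UHMFi97adBFr7ZUhFHvczf6VNXmZeImGMABL/+ghf/+QBgaJq7uWIUrupiAUi7qt/8dWiZhmeJhjI3vv6TBd/7MEF5iIq6dBON7IMBR5h53/x1aIh2Z4mYdmm97ZMEz/tAA2dlaKuVImvupiJGdmnf+mVndnZnmamHeazdkwO//GECRURHq6dCOM7JZXd1ae/HM1ZmdneJmYd4m92jAa/+gxEjM0ebuWMki8uqu5eL7pMTVmd3eIiYdmeb3qMAj/+2MRI0Z5u6dCJYq83v273sYQJWdmiId3dlV4vvswB+/8hBAUaJqqqFMiWL3v//7tpAA1Z3aId2dlVWiu/EAF3/2WIBN5qqmHYxFJ3u7///xyATV3dph2Z3RVV679YAXP/JYgAmmph2ZTEVru3O//+1ABRnh2qXZWdURWr/9wBc/rhRAARndlREMja9ypvv/6MAFGiYe6h1V2REav/nEWvtp0EAAkVVREREV6uXeb3vtAAEeaqcuoZHc0Rq/9YRasuWMQAUVmZlRFZ4h2Vnib7XEAN6zM3bl1Z0M1ndpBJZqodTI1eZqYZUVnd2VVVVjvxQAlnN3MuodXUySLtzIleJmYdnm83cllVnd3dlQyJs/5MRNpu4mZh1diJHqWQzVom8y6qs3u2nZ4mYmYUgEVr/xjIjVmVWd3Z1M0epdVVneb3cqZms3bmJu7vLhBBGSM24ZDIiJERVZmVDR6qHeId4rNyXZnm8upq8zdyVIjRXiHZmQxAFVVVmZUNHq6mqmHeKu5dVaJqpiZq97bdUVWZlVWZUIRd3d3dmQ0erurupdnmqmGVniIh3eJve63VEVVVWZmVDKZqZh2ZEWKuqq7l2aKupdmZmdmZmec/9lTI0RWeJmHVKu7qXZlVoqpeKqoeKu6mHd2ZmZlVXnf6lMjRFaJvMqGq7updlVneHZWiqqrzcupiImIdmZVV67rhVVVRXrN7cqru6hlVWZlVEWJqrzdy6mJvLl2VWRFjO7KmYYzWb3//ruph1ZERERERYmqu7qqmYnO24ZUZURq7//+tzEli+//qph2VUQzI0ZnmqqZh3iYiL3sllRXRFfP///HIAFHz/+YdUVVZUIjWJu8uoZEV4iHm9yoVVZURZz//8gwAAOe/2Q0ZWd2UyNpze3adnY1eId4rMl1VWREWKzduGMQAFz/VndleIdkM1nN3duEV0Rnh2eby4VVVUM0ebu6mGMAKf93d0V4h2QzR6u7y5ZDNFaIdnrMllVlQiNZu7zNyVEFz2ZkJGd3ZDNGiZmrqGVUVoh2es2nVmVCJHq8zN7tkwKeIiIjRndlVVeId5u6hmVniHVpzadmZUNGrMzLvMyUIWtmVDNGiIdniJh2isuYdmeIZWjNuHdlRXrdy6mYiHNRaoiHVWiZmIiaqXZ5vKmHeJllV7y4d2RGre2od2ZmZDN6mZmYiamYiaqphmiruoiJqXRWmqmHUze+63ZVRFVlRYuImqmYiHiZmZmGZ5qpiIq7hFR5qYdCNr3IVDNEVmVWnGeKqYd2aJmYiIZWiqmHisyFVFiql0ImrKZDM0Vndlas"/>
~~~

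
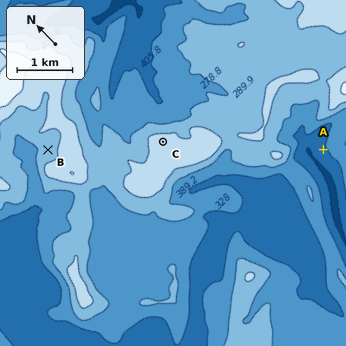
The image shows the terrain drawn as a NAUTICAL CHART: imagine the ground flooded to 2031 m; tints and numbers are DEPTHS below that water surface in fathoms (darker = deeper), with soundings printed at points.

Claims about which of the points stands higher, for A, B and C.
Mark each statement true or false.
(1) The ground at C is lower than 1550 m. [false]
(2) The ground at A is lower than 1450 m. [true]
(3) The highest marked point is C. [true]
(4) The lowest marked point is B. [false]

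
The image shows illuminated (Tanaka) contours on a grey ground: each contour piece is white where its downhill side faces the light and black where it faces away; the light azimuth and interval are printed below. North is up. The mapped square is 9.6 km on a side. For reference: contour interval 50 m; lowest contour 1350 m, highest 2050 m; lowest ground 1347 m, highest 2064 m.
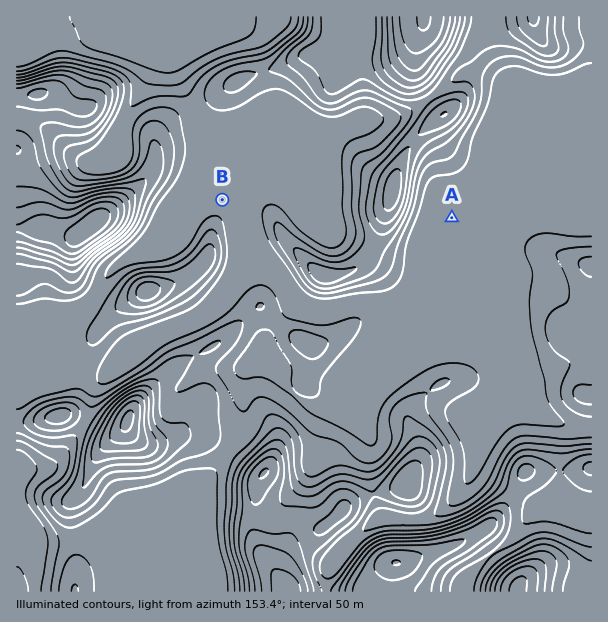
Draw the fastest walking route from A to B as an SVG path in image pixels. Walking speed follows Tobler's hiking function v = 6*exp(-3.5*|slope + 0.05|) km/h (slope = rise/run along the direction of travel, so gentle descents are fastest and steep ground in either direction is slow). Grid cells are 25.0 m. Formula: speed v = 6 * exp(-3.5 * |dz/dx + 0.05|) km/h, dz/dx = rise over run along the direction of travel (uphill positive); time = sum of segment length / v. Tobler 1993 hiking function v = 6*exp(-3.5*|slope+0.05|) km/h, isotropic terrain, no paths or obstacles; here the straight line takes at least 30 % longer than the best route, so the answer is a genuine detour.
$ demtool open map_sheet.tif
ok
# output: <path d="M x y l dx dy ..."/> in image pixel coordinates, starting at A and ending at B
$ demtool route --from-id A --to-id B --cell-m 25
<path d="M452 218l-30 0-6 3-21 21-9 4-17 0-24 12-13 0-15-7-26-26-6-12-9-9-6-3-9 0-3-1-36 0"/>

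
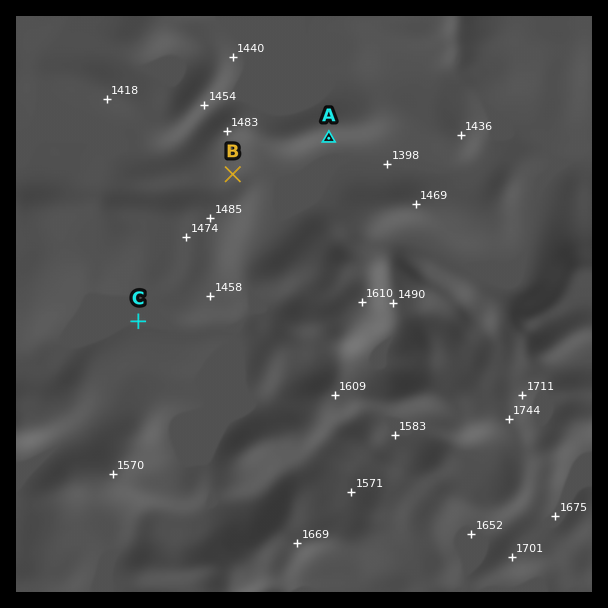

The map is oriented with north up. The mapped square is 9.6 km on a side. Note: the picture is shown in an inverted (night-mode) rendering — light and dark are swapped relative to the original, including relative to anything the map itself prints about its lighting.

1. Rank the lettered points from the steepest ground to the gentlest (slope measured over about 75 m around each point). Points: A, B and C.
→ A B C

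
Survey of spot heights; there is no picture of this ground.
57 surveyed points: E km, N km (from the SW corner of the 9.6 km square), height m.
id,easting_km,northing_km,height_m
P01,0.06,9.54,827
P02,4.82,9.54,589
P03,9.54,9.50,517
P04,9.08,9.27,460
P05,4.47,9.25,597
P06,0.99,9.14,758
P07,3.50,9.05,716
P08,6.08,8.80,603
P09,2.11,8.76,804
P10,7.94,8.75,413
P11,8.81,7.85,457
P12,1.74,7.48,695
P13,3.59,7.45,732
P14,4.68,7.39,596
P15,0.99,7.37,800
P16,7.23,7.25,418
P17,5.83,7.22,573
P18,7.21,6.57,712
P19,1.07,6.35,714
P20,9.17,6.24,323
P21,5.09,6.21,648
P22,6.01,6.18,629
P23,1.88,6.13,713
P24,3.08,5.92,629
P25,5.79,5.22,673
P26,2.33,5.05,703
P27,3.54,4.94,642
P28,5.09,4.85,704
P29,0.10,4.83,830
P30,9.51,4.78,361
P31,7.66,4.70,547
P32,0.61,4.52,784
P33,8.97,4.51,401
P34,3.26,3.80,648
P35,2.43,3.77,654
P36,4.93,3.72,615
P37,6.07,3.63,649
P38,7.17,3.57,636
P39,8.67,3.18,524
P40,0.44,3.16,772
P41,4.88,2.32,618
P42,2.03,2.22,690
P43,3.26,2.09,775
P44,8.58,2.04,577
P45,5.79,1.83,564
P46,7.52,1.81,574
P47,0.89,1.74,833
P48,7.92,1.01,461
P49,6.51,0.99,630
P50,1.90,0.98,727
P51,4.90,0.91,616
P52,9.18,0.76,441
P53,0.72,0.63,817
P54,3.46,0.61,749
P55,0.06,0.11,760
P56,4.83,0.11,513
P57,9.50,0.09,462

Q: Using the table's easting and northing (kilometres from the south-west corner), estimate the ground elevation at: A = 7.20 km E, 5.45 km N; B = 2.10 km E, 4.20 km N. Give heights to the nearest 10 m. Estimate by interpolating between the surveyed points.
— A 640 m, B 680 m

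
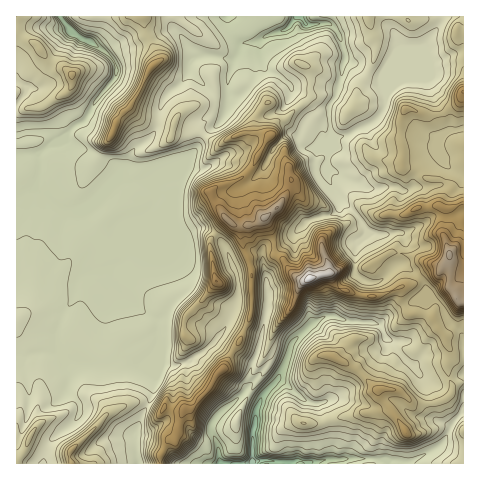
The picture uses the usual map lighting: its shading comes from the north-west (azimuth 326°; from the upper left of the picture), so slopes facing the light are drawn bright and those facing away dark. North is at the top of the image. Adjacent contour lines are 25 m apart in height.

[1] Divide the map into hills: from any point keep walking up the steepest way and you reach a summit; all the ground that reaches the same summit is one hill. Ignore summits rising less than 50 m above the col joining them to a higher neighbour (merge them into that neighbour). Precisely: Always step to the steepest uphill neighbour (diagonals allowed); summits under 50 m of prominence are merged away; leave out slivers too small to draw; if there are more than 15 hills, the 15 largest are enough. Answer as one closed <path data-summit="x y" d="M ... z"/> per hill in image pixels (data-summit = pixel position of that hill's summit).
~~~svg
<path data-summit="309 279" d="M340 197l-2 12-5 5-26 7-26 25-19 4 5 29 1 28-9 42-10 25 2 9-10 13-24 20-6 9 0 7 7 13 1 14 3 5 178-1-3-3-9 2-17-4-39 1-3-27-10-26-3-3-12-3-20-18-7-3 15-37 21-19 10-6 11-1 16 6 19 0 9 2 7 12 9 8 7 11 23 24 6 3 8 2 26-10 0-35-2-5-13-13-8-16-10-6-8-18-19-17-5 0 1-12 4-9-2-9-34-1-10-17z"/><path data-summit="265 217" d="M292 88l-2 9-6 11-18 8-9-1-19-16-8-3-2 13 17 11 4 6 0 11-2 4-11 10-11 4-18 13-11 1-10-4-19 5-21 13 11 11 14 5-2 9-8 8-8 2 9 9 18 8 5 0 9-5 10-2 9 4 7 7 17 34 2 12-1 13-10 23 34 15 6-29-1-28-5-29 19-4 26-25 16-5 7 0 8-7 1-13-11-18 0-10-7 0-5-6 3-16 13-9-3-28-13-1-8-10z"/><path data-summit="112 133" d="M227 16l-166 0 13 18 29 16 11 11 2 13-22 29-8 16-11 7-12 14-11 4-14 10 1 21-4 13 13 14 16 9 19-3 12-8 33-35 5-14 20-15 4-10 3-16 4-12 24-23 2-12 11-7 33 3 4-4 3-10 3-2-7-5z"/><path data-summit="405 432" d="M334 316l-11 1-10 6-21 19-15 37 7 3 20 18 12 3 3 3 10 26 2 27 40-1 36 5 31-15 6-7 8-17 12-13 0-36-26 9-8-2-6-3-23-24-7-11-9-8-7-12-9-2-19 0z"/><path data-summit="216 281" d="M148 216l-7 7-13 33-4 5-14 9 0 4 13 21 11 11 23 15 3 41 16 4 16-6 11-8 21-22 14-32 0-20-12-29-13-17-14-4-14 7-5 0-14-5z"/><path data-summit="71 75" d="M60 16l-44 1 1 181 8-2 11-9 3-12-1-21 14-10 11-4 12-14 11-7 8-16 22-29-2-13-11-11-29-16z"/><path data-summit="222 370" d="M232 322l-5 1-17 23-23 16-11 4-15-2-4-13 0 19-3 20-19 43 1 23 3 8 82-1-3-18-7-13 0-7 6-9 24-20 8-11 3-21 9-24-2-7-9-2z"/><path data-summit="463 92" d="M463 63l-33 4-35 17-8 7-2 17-10 13-26 14-18 3-5 26 2 5 41 20 21-3 13 5 8-2 3-4 0-6 8-13 16-13 2-15 7-6 17-5z"/><path data-summit="449 255" d="M448 166l-4 15-3 3-15 4-14 0-7 3-13-5-23 3-39-19-2 1 0 7 12 21 18 17 10 17 34 1 2 9-4 9-1 12 5 0 19 17 8 18 10 6 8 16 10 9 4 8 1-164z"/><path data-summit="369 17" d="M442 16l-141 1 5 7 24 0 7 7 8 21-7 38-9 18 1 19 4 10 15-2 22-12 9-7 5-8 2-17 8-7 10-5 10-10 11-24 15-21z"/><path data-summit="71 449" d="M157 351l-13 14-8-1-9-5-7 0-23 7-29-4 2 19-3 9 12 13 1 9-11 15-19 14-7 22 95 1-3-31 19-43 3-20z"/><path data-summit="174 124" d="M190 71l-26 27-4 12-3 16-4 10-20 15-5 14-17 18 6-3 29 3 21-13 16-6 15-18 5-13 12-6 8-8 4-9 3-14-16-1z"/><path data-summit="29 438" d="M59 351l-19 1-16 7-8-1 1 106 25 0 8-23 19-14 10-11 0-13-12-13 3-9-3-18z"/><path data-summit="463 431" d="M463 412l-11 12-8 17-6 7-27 14-11 0 0 1 63 1z"/>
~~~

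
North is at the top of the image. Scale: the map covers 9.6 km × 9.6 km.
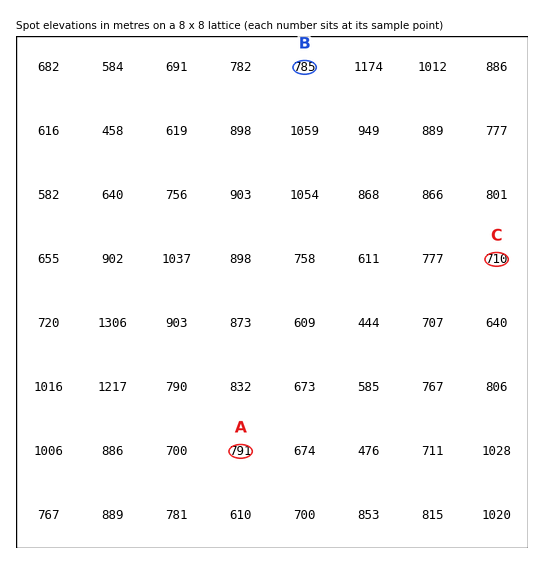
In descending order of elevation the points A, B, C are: A B C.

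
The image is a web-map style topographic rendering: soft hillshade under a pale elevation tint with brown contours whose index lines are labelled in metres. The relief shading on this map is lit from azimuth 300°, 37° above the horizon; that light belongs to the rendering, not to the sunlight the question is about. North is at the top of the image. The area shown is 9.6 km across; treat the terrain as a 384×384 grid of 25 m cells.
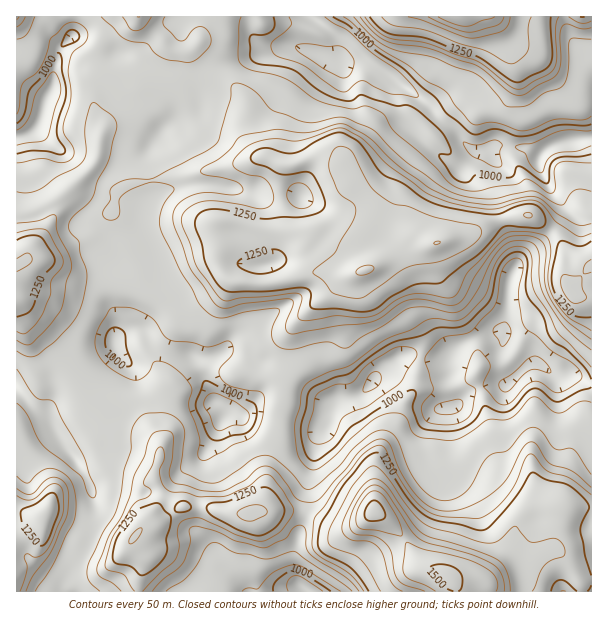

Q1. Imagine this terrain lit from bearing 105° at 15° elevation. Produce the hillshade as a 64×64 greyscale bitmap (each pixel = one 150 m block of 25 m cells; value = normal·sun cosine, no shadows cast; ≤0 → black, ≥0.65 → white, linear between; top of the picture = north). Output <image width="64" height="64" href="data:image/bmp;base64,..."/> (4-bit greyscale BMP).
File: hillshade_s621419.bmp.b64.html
<image width="64" height="64" href="data:image/bmp;base64,Qk12CAAAAAAAAHYAAAAoAAAAQAAAAEAAAAABAAQAAAAAAAAIAAATCwAAEwsAABAAAAAAAAAAAAAAABEREQAiIiIAMzMzAERERABVVVUAZmZmAHd3dwCIiIgAmZmZAKqqqgC7u7sAzMzMAN3d3QDu7u4A////AP6ndmVVQza9uHZmeJiKu6hSEiAAMzRTNGeHjNt3nIRX7rh2ZDRUNa3Kl2Znd4rMtRIzEAMgA1VVZ3eM2neJdXm8yoZjAEVFi8y5dmZmeKuVMzIiNBACRVZnd4u5dnd3iYm9p2QABGZ6vMuGZmZniIUyI0VUEAJFVWZ3iJdmZmeadp7YZiABZ3isy5dmZmeIcwA1ZmQRI1VVZmZmZmZmaKtlfvpmQABHeau7mGRVabqDACRWdTNGd2VmZVVmZmZ4mjNt/HZRABZ5vLmHQ0V6zLUAAhNmVoqoZVZlM1ZmZnmZI1v/lmQAA2isyWRDRni9xxAAADd5vKhlVWQRNWZmeakiSf+3ZSAAV4iYY0RWZ5zIQAAABYvcqGQzQxAUZmZomkIW38hkMAAlZWhTMzVmi7hRAAAEnNy5dTIzIAJWZmeZYgK+2WNCASNUVlMhAkabuEEAAAGd3Ll1UzMxADVVZ5ljAH3JU0MBRXZWZCAAFIu4UgAAAIzdp2ZlQzMAFFVommQRWqdEUwA3qXZlQxADiphjAAACfNyGZmVTNCAEZmiaZkRohTRUECe7h2VUQQN5iGMQAASM2nZmZlREIAWHZ4lmZnhiNWUwBLypdERENGeKggAAAq3JdmZlVUQwB6hmeGd4hjJFZkEDnLqFMzRVZ6uUAAAAjLhmZlVVVUAHqGZ3eJl0I1ZmUhKLuqdCIjVnraYgAABKqGZVQ0VWUhaXZmaJmGMkVmZTI2mqulIgA1e9t0AAAUeJhUQxI1VUNXdmZpmXQkVmZlREV5vLdDAAR77IUgAANXqoVCAANURFZlVmmYYzVmZmZVVnm7qGUgA3rtlkIhAUesp1QQA0ITV3VFWHZUNWZmZmVmetyXZDADad6nVDIAJZy5dTAVYgBYdCRVVWVFZmZmZWZ53aZERCNo3sl2VCATarqHUSeDADhzEkE1ZVVmZmZVVni8lUVmVGi9yoeHQhE3qYZUaIUAKIQRMTZmVmZndkNGeJlTRmZlZ5u7qbt0IiaJdTWKl0E2dTETRmZmZ3d2Q0Z3d0M1ZlVmeJmq3aZDJYl1I3qYdVVVQQVmZmZ4mXQ0Vnd2UzRmVVZnd4nO2XQ1iXUiaYeHZUQwBnh2ZompUzVmeGZlQ1VVZmZmZ5zdt0WJhTNodWhkQyEmipd3irhDRVZ3ZnhkRVVXd3ZnebzKdoqXVWh1RlMjI0ibqXeLuVRFRFZmeHVVUzaIh3eIiaqpmZiIiHU0QhIiKJu6l4q5ZVUzVmZndmZTE3iIiImZmJqpiKu5dTNCABI5mrqoeKl2ZURWZmeHdmQQN4mHeby5iZd4vduVI0EABWmruqmImHZVVWZlRYqYh0ADZ3Z4reyYdmi93bYiIAAWeauqqYeHZmZmZlMTeZmZhQA1ZmeL3bhmac3e1xAAAEZ5mrqph3ZmZmZlQgFXiImZYzVmZ3iaqXeKzd/oAAAAVmiby6mXZmZmZmUgAlZ2Zmd2VVVoiImYd4q93/kAAAJmZ4rMupdmZmZmUwAUZ3ZTNFZlQ0aJiIh3ir3v/CAAAlZmeKzbl2ZmZmZBADZ3d2UyRWZUNGiHd3eJvP/+YAABVVVorMuGZmZmZTABRnd3dlNFVmVVVmZmZ4ib7/6RAAFEQ1i7uXZmZmZlIAJGd3dmVFZlVmZmVVRWiYi//ZYgAlQxNqunZmZmZlQQE1Z3ZmZVVmZVZmZVVUVnd4ztp1M1dTIke6dmZmZmUwATVnZmVVVVZlVWZmVWZWZmeKmHiYd2VVRZqGZmZmZSABNGZmZUVUNEVVZmZmZmVVVVVFabuHVFVWeZdmZmZlIAEjVWZURWUhJFVmZmZmZVVEMQA3u3RFVERnmHZmZmVBESRFVVNGhjETVmZmZ3d2ZUQxAAWYVEVVQzWJhmZmZlQzRVVEQ0eGMSRmZmZomId1QzMiJWQkVmZUM2iXZmZmZVVWZlVUR4dCNWZ3d3iZiYYzRDJHUBVmVVVDNYhmZmVVREVVVWVGiFNFZniIiYialkVVMmggFWY0RVMSaYZmZVVDMzM0VVVnZVVnipmYeJmHZmQkiAAEVTNFUgFIh2dlVVVDEQE1ZUNFVWeaqoeJh4h2ZUaJQAIiM0QxEkeHd3ZVVVQxEBNWUhJFaKupiId4mXdmZ3mWRCFlMQE0Rod3h1VVVUIjMjVTEANomZiIdnmWaJZWiqqXZclAADRGd3eHZVVVQ0VURWUxAWh3iYdmeHRIlkWKu5h3/XAANVZnZnd2VVVURmZmZlQzRlaJhmd2Q0Z2ZniZh4n+ogAUZmZmZ3ZmZVRGd2ZmZlVURndmd1MzRWZnd3d3eO60AARmZmZmZmZlVUZ3Zmd3ZkNGZlZlMjRVVVeIdmZ33scABGZmZmZmZmZVVnZmeIh2QlZmVDIzRVVUNquXdne82hAFZmZmZmZmZmVmZmd4iIdCV3ZBE1VVZTEWvbqXd4rcMBVmZmZmZmZmZmZlZniIh0NGZSAkVmZjEDebzcl3eM1QJVZmZmZmZmZ3iHVVZ4h2VFZCEkVmZkITV3i/+nZnrIEUZmZVVWZnd3iql3Z3d2ZVUxJGZlREREVmd576dmebpAFGdmZVZmZ4eaupmId2ZlQQFGdlQ0Vnd2Znnvp2d4q5MCVlZ3ZnVWh4u5mqh2Z3UQAUZ3VVVXmYh3eu+nepiKtiNVNIqHZlZ3ipeLqHd2UgAAR3dlRFiqq5d67oZ+yHiXVVQze7hmZmeJhpuph0IiAANVZUM1iZrNt3rbVo"/>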